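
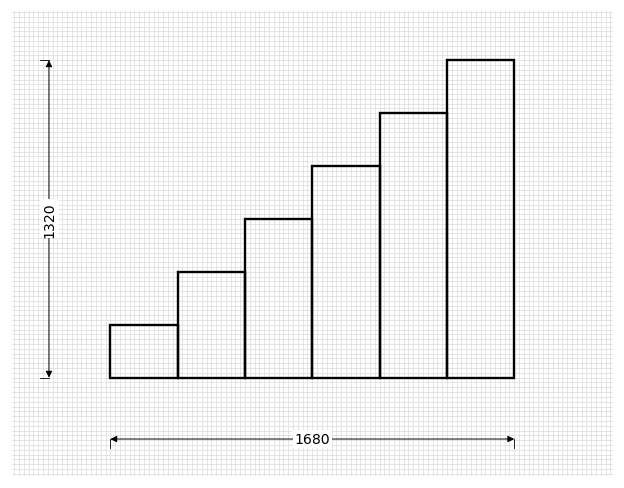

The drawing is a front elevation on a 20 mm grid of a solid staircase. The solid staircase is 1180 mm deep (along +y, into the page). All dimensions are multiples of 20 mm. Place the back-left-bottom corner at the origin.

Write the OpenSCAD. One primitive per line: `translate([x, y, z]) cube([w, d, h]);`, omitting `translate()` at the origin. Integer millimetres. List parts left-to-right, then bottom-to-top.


cube([280, 1180, 220]);
translate([280, 0, 0]) cube([280, 1180, 440]);
translate([560, 0, 0]) cube([280, 1180, 660]);
translate([840, 0, 0]) cube([280, 1180, 880]);
translate([1120, 0, 0]) cube([280, 1180, 1100]);
translate([1400, 0, 0]) cube([280, 1180, 1320]);


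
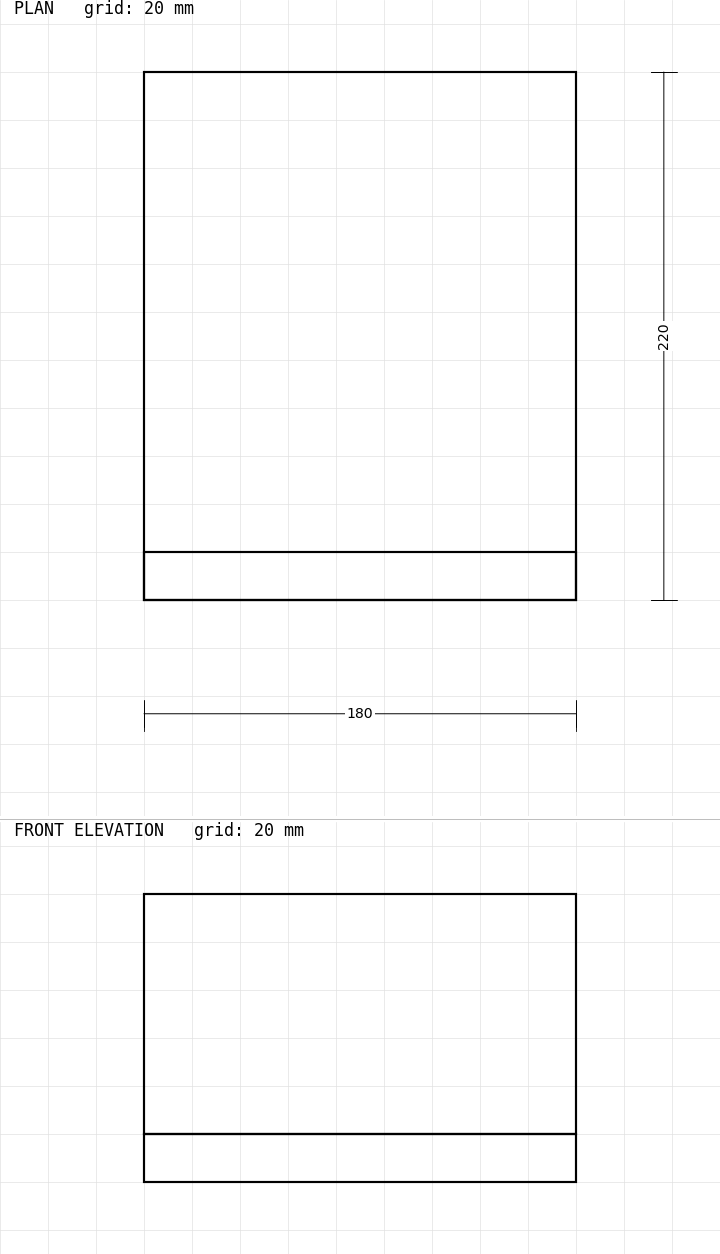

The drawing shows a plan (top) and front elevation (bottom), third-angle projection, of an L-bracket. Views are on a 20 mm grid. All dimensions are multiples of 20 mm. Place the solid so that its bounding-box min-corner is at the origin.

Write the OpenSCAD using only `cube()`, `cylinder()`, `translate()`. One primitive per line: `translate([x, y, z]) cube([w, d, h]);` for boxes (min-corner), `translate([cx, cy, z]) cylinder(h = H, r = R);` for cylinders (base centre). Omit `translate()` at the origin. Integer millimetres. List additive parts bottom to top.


cube([180, 220, 20]);
translate([0, 0, 20]) cube([180, 20, 100]);


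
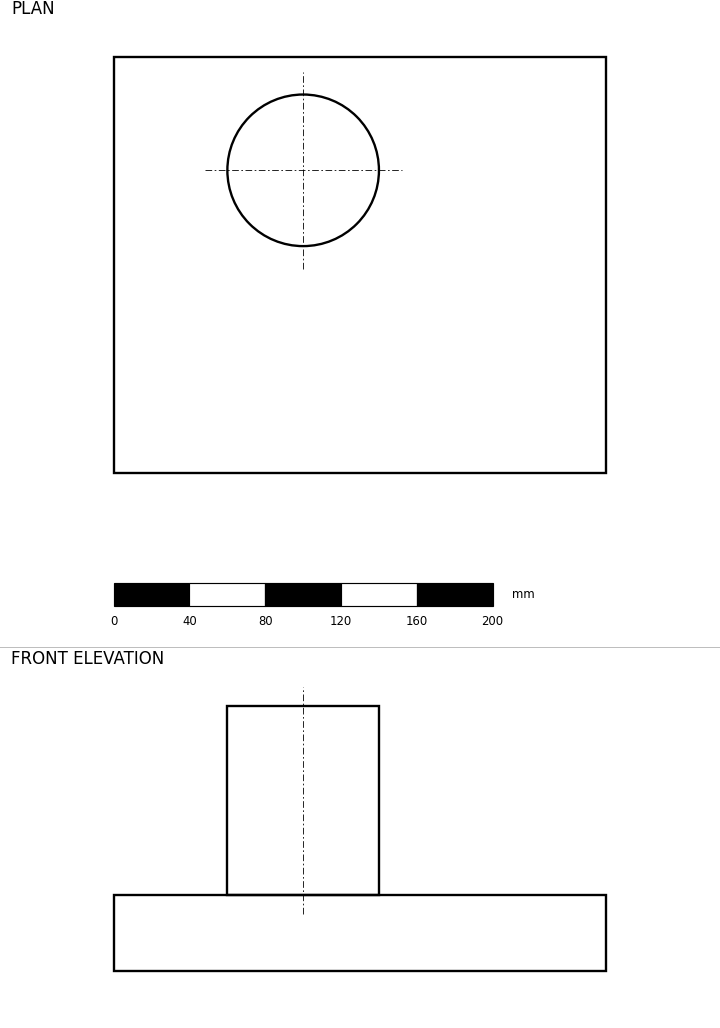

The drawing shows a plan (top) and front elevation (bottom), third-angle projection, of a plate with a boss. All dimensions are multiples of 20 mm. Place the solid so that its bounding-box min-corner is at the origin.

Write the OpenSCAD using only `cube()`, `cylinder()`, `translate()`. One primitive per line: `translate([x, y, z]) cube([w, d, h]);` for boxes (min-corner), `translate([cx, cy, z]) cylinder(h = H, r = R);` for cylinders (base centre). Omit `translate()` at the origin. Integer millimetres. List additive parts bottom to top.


cube([260, 220, 40]);
translate([100, 160, 40]) cylinder(h = 100, r = 40);


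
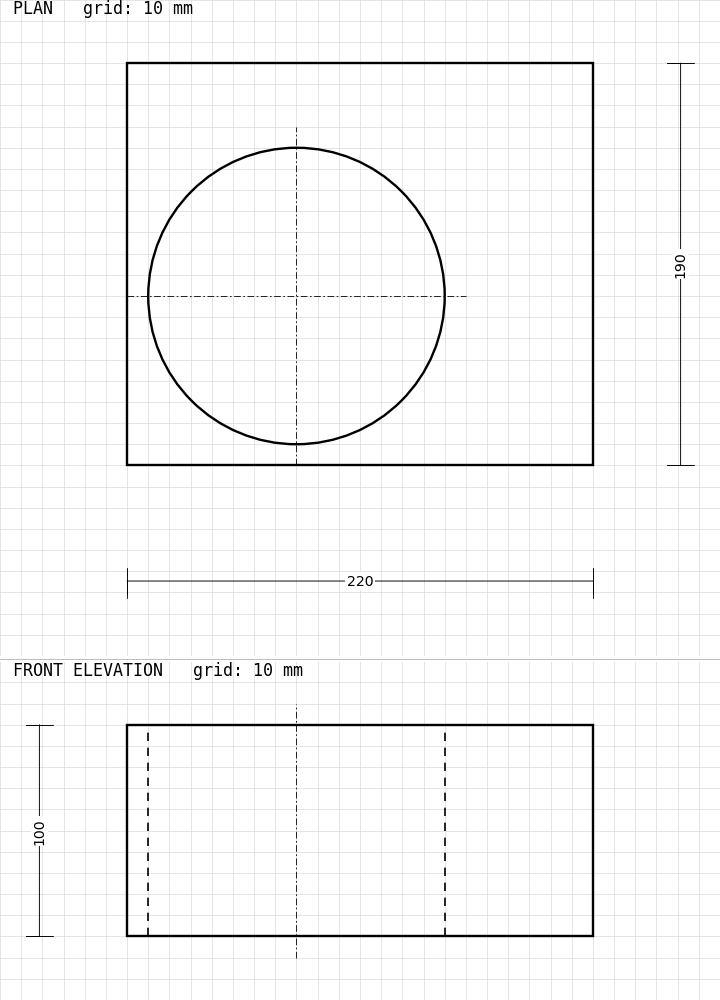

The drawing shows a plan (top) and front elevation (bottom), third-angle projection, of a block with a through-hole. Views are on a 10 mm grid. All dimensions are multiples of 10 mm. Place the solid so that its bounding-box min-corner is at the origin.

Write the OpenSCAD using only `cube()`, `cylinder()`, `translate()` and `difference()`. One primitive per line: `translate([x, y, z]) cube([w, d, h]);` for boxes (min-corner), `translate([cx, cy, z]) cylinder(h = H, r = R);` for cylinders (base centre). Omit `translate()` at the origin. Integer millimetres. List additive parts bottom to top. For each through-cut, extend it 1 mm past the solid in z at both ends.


difference() {
  cube([220, 190, 100]);
  translate([80, 80, -1]) cylinder(h = 102, r = 70);
}


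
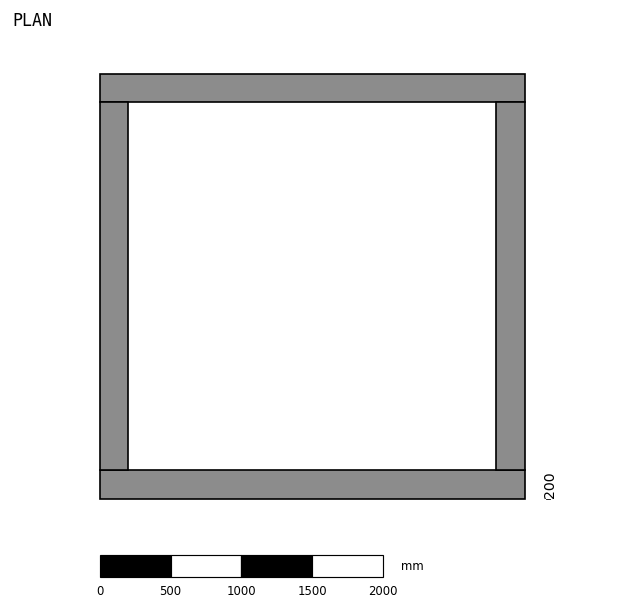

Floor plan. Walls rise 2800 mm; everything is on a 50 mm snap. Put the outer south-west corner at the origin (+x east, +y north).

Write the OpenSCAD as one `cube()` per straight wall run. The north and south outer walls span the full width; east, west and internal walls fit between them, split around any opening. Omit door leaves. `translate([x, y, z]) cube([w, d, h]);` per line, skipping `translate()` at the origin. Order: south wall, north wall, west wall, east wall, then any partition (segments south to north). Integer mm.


cube([3000, 200, 2800]);
translate([0, 2800, 0]) cube([3000, 200, 2800]);
translate([0, 200, 0]) cube([200, 2600, 2800]);
translate([2800, 200, 0]) cube([200, 2600, 2800]);


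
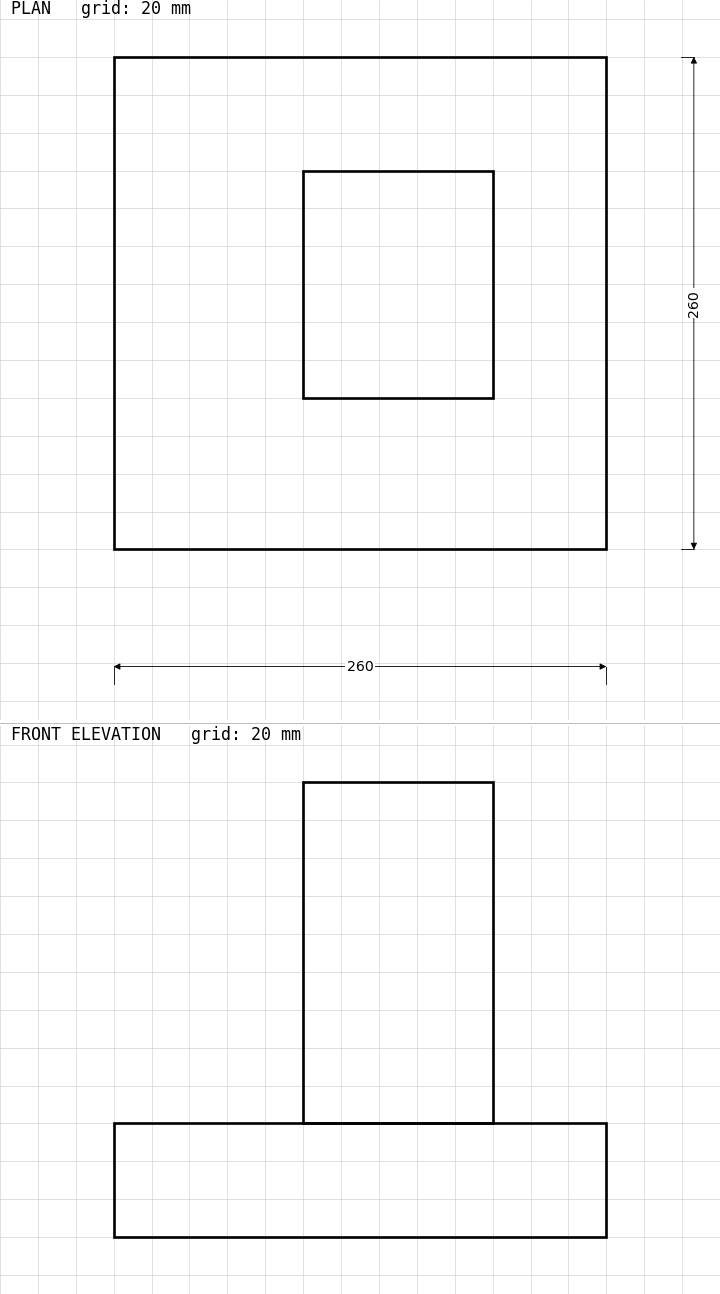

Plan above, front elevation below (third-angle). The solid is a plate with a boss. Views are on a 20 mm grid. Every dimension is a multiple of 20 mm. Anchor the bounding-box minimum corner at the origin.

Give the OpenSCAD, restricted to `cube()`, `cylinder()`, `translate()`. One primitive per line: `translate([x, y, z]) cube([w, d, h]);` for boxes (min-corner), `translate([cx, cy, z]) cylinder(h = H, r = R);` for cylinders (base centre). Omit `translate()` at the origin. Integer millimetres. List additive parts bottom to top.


cube([260, 260, 60]);
translate([100, 80, 60]) cube([100, 120, 180]);


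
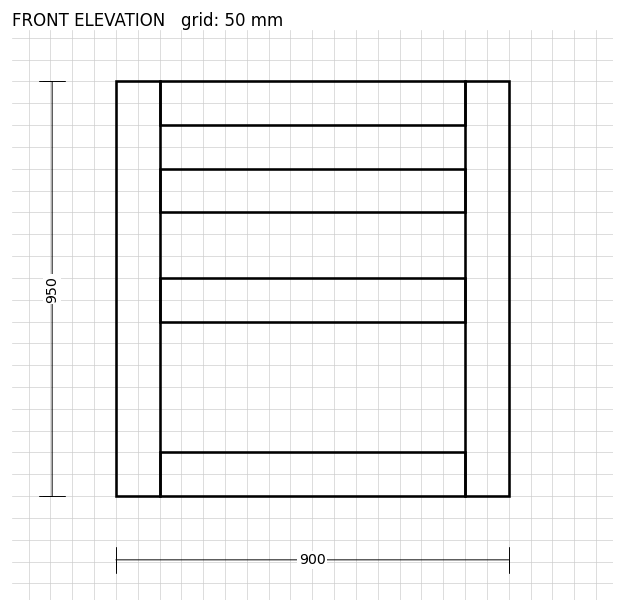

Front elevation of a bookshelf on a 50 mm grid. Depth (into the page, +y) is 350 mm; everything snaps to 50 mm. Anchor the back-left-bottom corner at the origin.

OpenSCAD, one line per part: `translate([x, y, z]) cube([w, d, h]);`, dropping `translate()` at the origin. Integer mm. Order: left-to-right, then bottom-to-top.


cube([100, 350, 950]);
translate([100, 0, 0]) cube([700, 350, 100]);
translate([100, 0, 400]) cube([700, 350, 100]);
translate([100, 0, 650]) cube([700, 350, 100]);
translate([100, 0, 850]) cube([700, 350, 100]);
translate([800, 0, 0]) cube([100, 350, 950]);


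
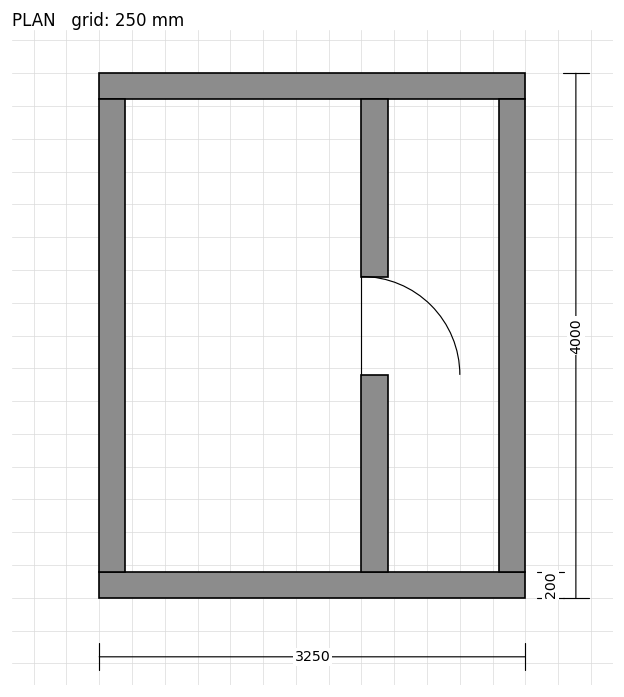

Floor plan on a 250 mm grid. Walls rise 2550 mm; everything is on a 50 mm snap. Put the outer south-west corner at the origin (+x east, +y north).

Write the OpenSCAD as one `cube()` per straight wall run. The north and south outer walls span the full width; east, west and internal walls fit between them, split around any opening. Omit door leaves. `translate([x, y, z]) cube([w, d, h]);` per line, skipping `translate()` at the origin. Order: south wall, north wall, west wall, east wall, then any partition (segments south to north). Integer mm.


cube([3250, 200, 2550]);
translate([0, 3800, 0]) cube([3250, 200, 2550]);
translate([0, 200, 0]) cube([200, 3600, 2550]);
translate([3050, 200, 0]) cube([200, 3600, 2550]);
translate([2000, 200, 0]) cube([200, 1500, 2550]);
translate([2000, 2450, 0]) cube([200, 1350, 2550]);


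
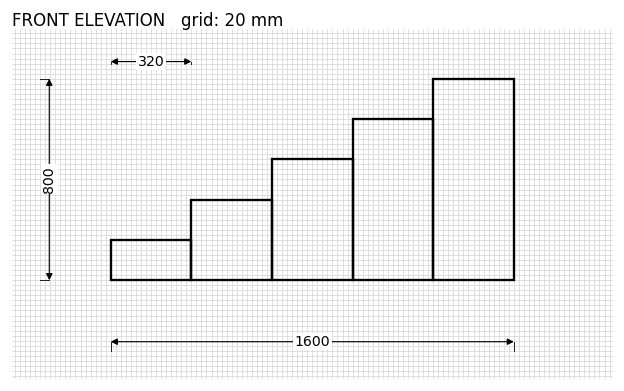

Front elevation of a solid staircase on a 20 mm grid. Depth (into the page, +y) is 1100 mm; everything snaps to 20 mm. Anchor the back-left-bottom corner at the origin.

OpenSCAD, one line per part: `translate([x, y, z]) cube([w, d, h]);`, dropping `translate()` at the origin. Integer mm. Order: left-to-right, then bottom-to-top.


cube([320, 1100, 160]);
translate([320, 0, 0]) cube([320, 1100, 320]);
translate([640, 0, 0]) cube([320, 1100, 480]);
translate([960, 0, 0]) cube([320, 1100, 640]);
translate([1280, 0, 0]) cube([320, 1100, 800]);


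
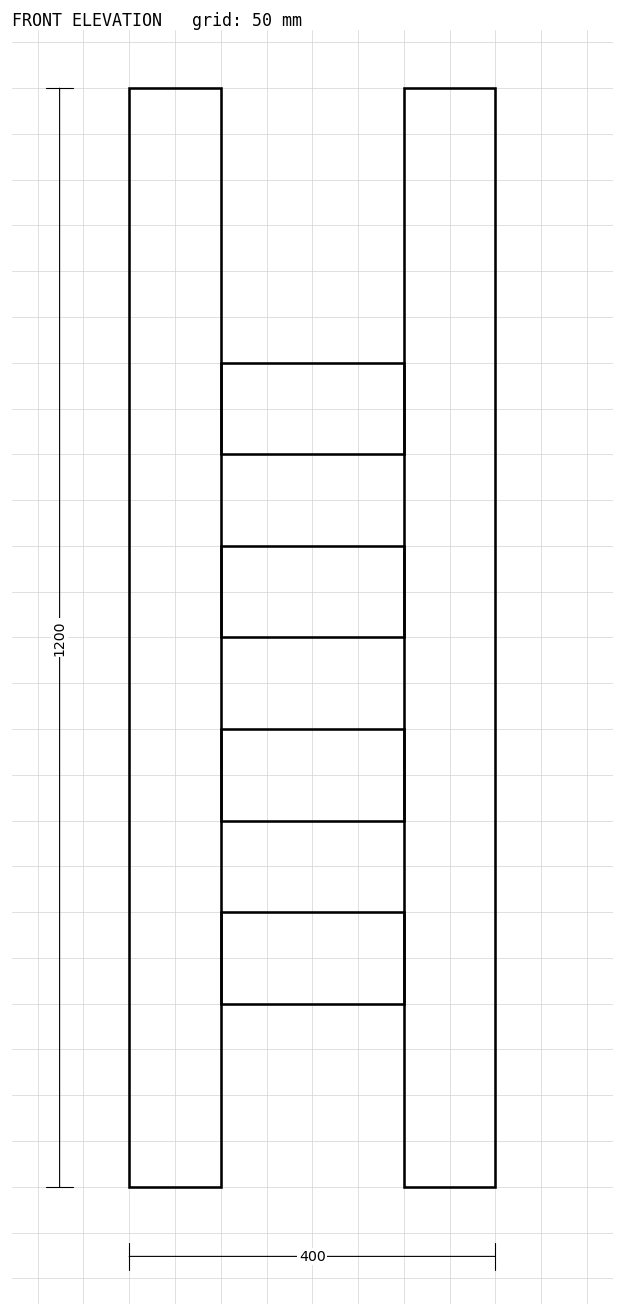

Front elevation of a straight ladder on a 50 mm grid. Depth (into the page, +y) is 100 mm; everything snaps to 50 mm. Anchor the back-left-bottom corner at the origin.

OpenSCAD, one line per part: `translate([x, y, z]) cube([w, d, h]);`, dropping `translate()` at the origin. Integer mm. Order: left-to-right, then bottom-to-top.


cube([100, 100, 1200]);
translate([100, 0, 200]) cube([200, 100, 100]);
translate([100, 0, 400]) cube([200, 100, 100]);
translate([100, 0, 600]) cube([200, 100, 100]);
translate([100, 0, 800]) cube([200, 100, 100]);
translate([300, 0, 0]) cube([100, 100, 1200]);


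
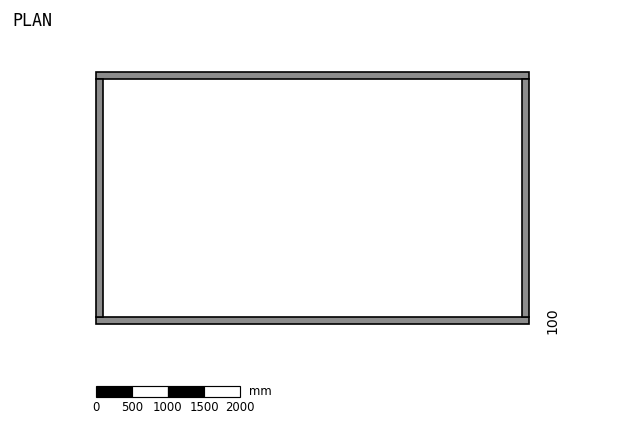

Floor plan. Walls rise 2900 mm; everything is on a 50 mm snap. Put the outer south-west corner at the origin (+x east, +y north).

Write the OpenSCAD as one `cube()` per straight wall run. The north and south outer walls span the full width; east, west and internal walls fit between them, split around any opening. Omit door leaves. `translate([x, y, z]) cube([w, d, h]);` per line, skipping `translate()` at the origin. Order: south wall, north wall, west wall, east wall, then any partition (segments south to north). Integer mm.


cube([6000, 100, 2900]);
translate([0, 3400, 0]) cube([6000, 100, 2900]);
translate([0, 100, 0]) cube([100, 3300, 2900]);
translate([5900, 100, 0]) cube([100, 3300, 2900]);


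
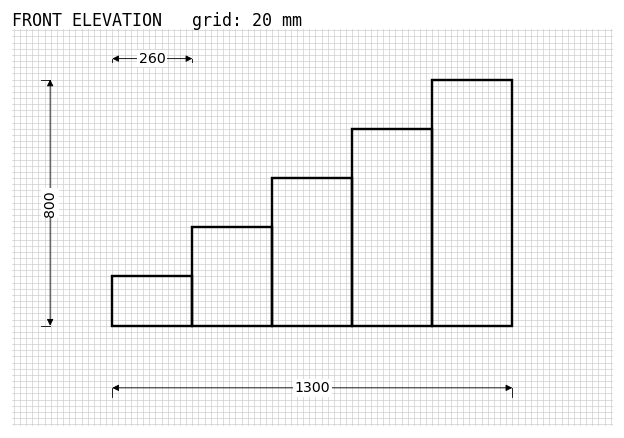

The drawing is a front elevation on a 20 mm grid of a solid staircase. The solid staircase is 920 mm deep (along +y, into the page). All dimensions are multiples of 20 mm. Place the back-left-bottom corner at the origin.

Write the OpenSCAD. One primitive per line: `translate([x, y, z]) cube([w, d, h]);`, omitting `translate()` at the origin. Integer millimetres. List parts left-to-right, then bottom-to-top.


cube([260, 920, 160]);
translate([260, 0, 0]) cube([260, 920, 320]);
translate([520, 0, 0]) cube([260, 920, 480]);
translate([780, 0, 0]) cube([260, 920, 640]);
translate([1040, 0, 0]) cube([260, 920, 800]);


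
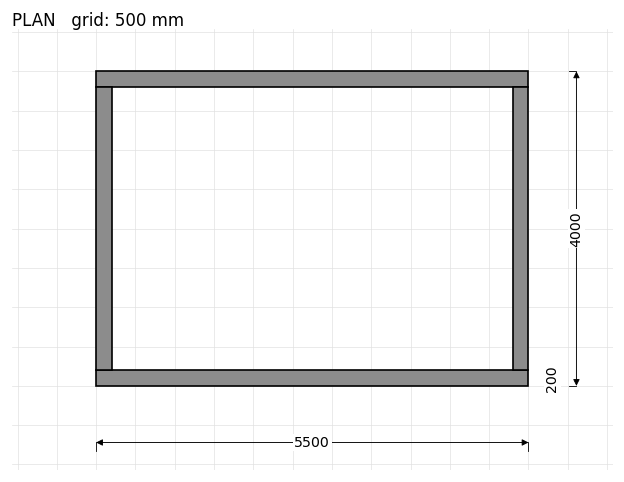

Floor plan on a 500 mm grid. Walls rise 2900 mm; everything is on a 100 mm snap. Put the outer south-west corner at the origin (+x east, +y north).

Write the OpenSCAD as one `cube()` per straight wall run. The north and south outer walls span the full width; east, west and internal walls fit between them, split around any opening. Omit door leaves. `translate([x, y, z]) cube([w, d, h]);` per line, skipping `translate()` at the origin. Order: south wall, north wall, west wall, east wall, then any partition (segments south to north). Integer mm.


cube([5500, 200, 2900]);
translate([0, 3800, 0]) cube([5500, 200, 2900]);
translate([0, 200, 0]) cube([200, 3600, 2900]);
translate([5300, 200, 0]) cube([200, 3600, 2900]);


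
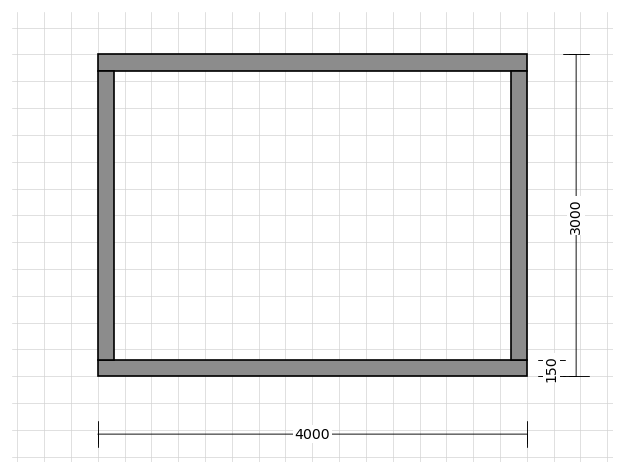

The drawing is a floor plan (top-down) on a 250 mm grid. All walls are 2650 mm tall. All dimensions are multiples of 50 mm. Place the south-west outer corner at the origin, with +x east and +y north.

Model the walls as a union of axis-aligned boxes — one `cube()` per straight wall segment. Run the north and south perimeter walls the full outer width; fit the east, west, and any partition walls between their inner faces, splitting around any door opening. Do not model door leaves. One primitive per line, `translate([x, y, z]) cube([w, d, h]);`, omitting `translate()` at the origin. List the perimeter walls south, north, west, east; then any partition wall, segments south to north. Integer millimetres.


cube([4000, 150, 2650]);
translate([0, 2850, 0]) cube([4000, 150, 2650]);
translate([0, 150, 0]) cube([150, 2700, 2650]);
translate([3850, 150, 0]) cube([150, 2700, 2650]);


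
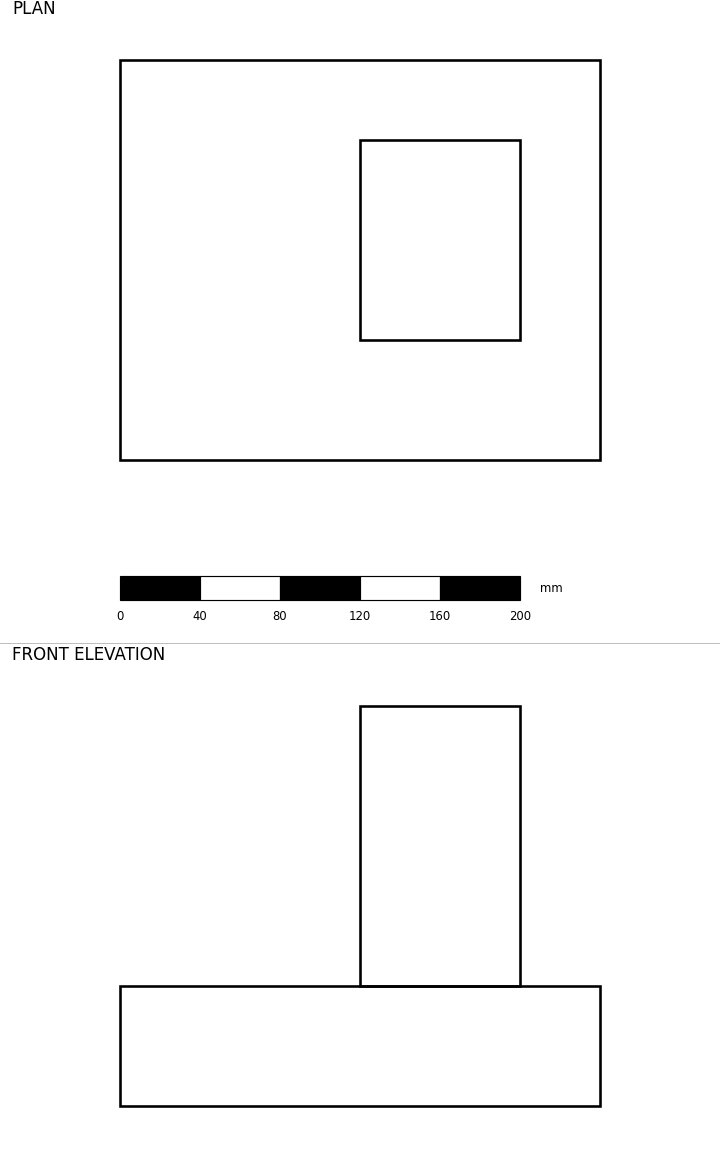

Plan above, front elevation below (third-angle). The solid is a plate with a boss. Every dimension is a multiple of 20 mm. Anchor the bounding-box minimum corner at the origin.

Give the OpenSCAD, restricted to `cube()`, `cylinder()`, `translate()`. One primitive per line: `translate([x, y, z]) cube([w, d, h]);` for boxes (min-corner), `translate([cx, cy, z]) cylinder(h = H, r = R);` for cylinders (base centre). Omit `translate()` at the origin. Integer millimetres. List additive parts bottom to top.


cube([240, 200, 60]);
translate([120, 60, 60]) cube([80, 100, 140]);


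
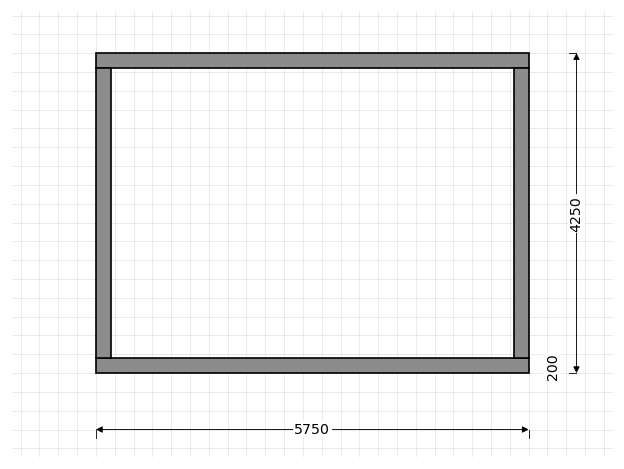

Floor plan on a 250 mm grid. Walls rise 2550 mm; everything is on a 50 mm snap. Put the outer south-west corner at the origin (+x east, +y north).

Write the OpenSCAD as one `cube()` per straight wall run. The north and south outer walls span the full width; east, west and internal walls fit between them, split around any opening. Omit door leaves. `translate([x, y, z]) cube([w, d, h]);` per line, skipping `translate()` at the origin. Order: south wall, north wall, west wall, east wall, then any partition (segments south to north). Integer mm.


cube([5750, 200, 2550]);
translate([0, 4050, 0]) cube([5750, 200, 2550]);
translate([0, 200, 0]) cube([200, 3850, 2550]);
translate([5550, 200, 0]) cube([200, 3850, 2550]);


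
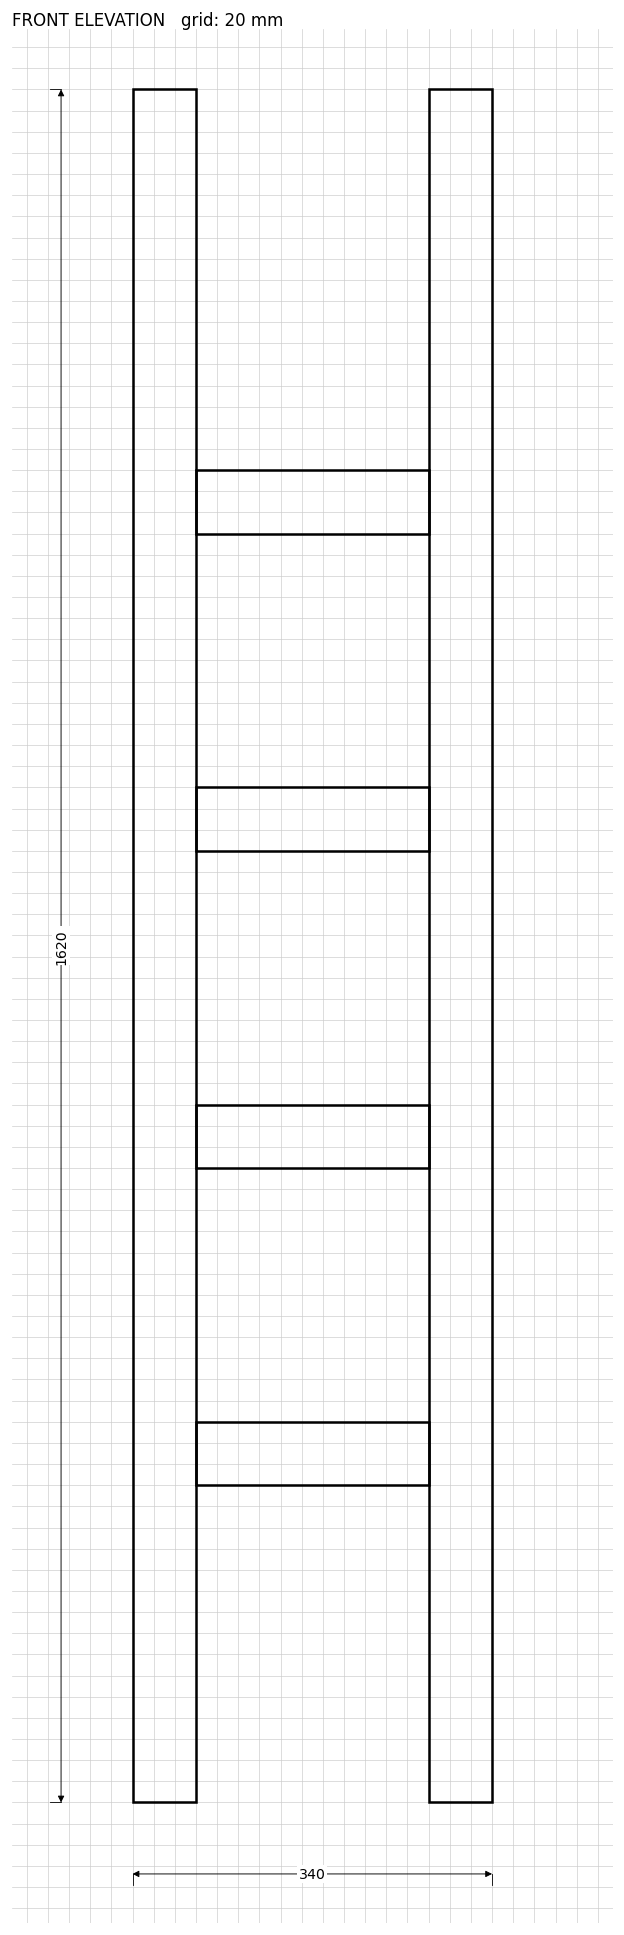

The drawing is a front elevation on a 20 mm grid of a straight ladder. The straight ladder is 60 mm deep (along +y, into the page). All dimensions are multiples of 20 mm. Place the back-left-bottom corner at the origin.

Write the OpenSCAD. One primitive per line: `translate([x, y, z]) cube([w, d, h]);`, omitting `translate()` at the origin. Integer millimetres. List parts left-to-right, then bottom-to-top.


cube([60, 60, 1620]);
translate([60, 0, 300]) cube([220, 60, 60]);
translate([60, 0, 600]) cube([220, 60, 60]);
translate([60, 0, 900]) cube([220, 60, 60]);
translate([60, 0, 1200]) cube([220, 60, 60]);
translate([280, 0, 0]) cube([60, 60, 1620]);


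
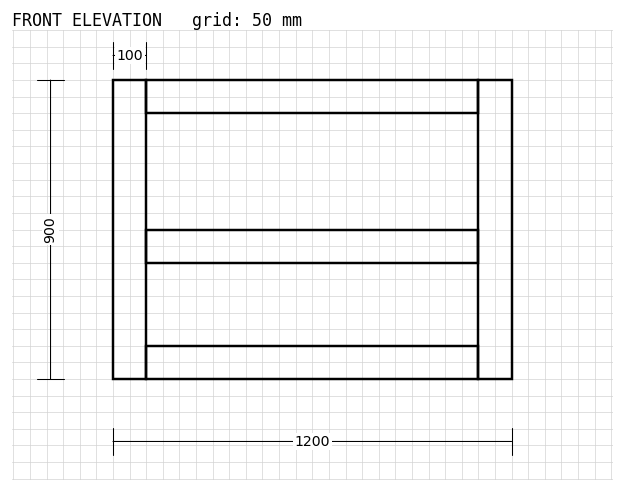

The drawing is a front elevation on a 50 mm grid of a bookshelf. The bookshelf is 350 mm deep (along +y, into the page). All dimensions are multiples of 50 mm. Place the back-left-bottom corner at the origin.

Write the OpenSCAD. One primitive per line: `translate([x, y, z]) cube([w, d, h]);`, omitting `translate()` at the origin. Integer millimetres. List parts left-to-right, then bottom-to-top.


cube([100, 350, 900]);
translate([100, 0, 0]) cube([1000, 350, 100]);
translate([100, 0, 350]) cube([1000, 350, 100]);
translate([100, 0, 800]) cube([1000, 350, 100]);
translate([1100, 0, 0]) cube([100, 350, 900]);


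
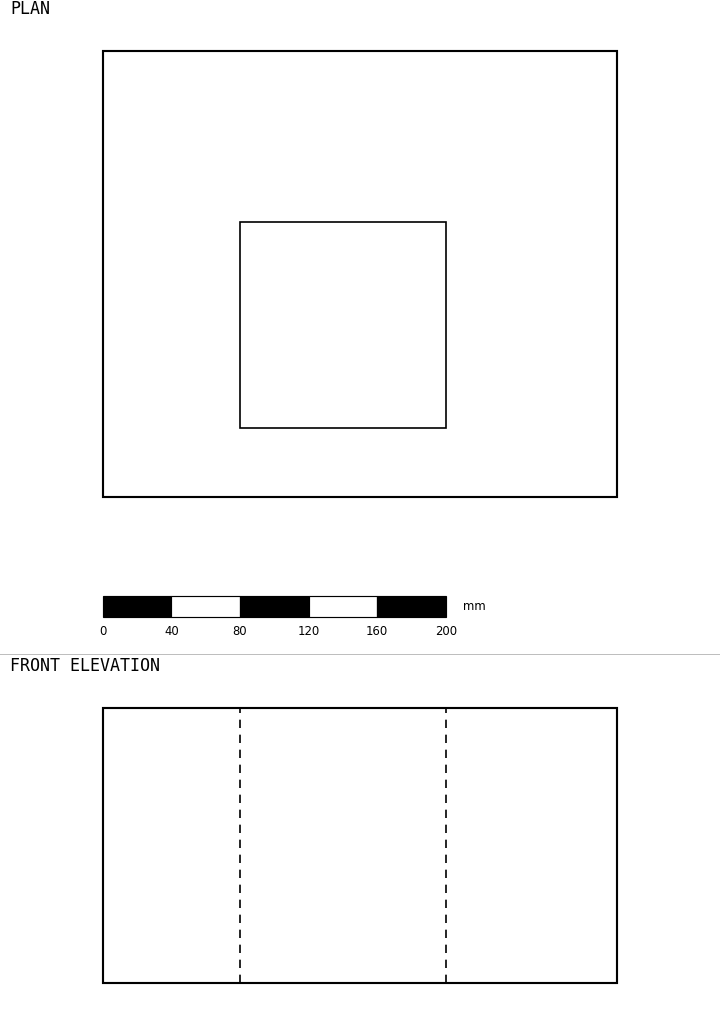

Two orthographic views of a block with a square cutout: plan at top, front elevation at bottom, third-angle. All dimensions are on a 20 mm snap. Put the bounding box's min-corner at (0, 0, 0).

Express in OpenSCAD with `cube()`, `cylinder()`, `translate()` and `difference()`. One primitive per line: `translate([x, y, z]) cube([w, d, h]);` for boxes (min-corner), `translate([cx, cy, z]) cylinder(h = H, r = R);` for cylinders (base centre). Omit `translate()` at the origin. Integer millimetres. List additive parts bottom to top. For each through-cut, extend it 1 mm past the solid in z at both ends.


difference() {
  cube([300, 260, 160]);
  translate([80, 40, -1]) cube([120, 120, 162]);
}


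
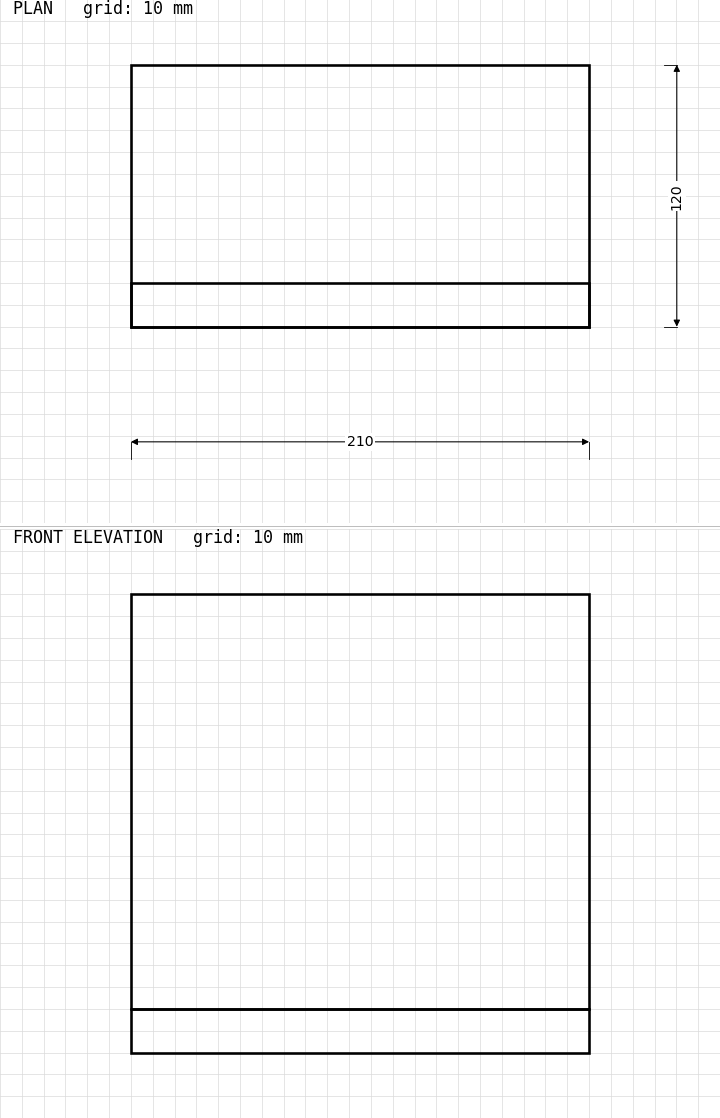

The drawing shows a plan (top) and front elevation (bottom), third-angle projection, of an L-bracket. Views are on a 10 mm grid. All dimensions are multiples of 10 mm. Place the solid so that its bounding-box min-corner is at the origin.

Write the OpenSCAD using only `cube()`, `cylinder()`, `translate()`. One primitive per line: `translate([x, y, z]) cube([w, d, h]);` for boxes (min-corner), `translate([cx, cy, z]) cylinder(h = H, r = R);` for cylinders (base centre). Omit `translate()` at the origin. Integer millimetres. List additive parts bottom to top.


cube([210, 120, 20]);
translate([0, 0, 20]) cube([210, 20, 190]);


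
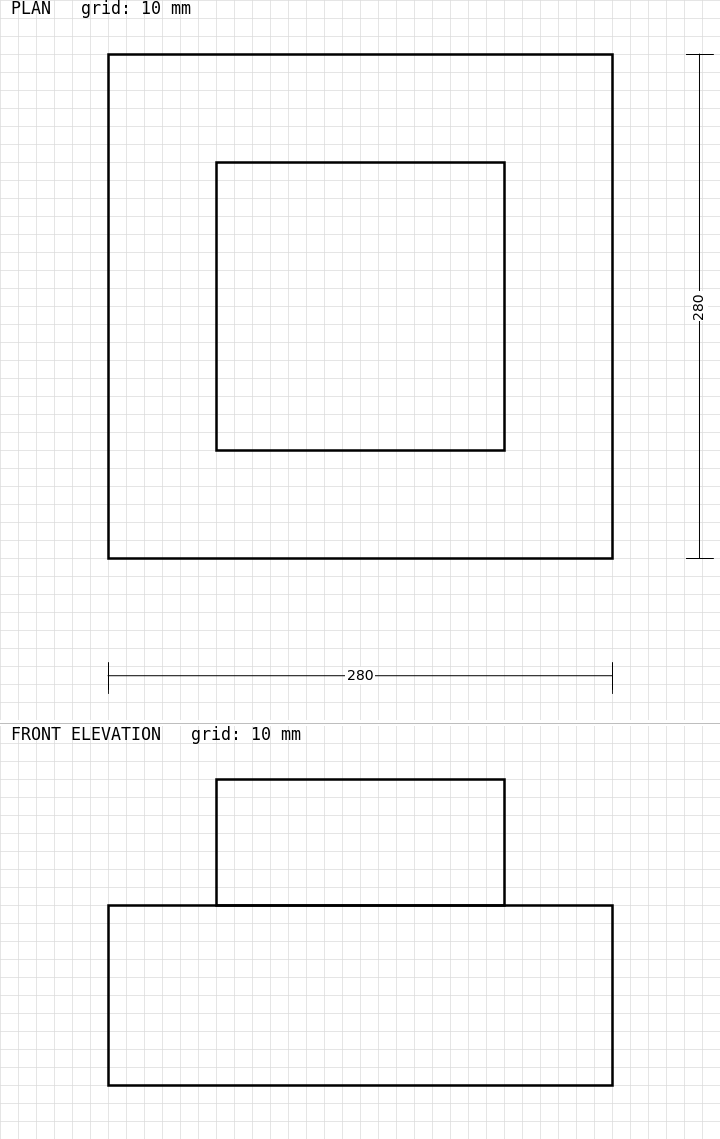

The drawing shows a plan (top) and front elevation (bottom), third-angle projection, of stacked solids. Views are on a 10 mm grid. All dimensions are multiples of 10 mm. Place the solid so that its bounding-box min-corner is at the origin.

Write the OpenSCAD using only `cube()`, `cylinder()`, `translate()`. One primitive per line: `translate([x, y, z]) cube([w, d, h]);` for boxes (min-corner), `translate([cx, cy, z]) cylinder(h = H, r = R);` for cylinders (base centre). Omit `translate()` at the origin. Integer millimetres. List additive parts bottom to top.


cube([280, 280, 100]);
translate([60, 60, 100]) cube([160, 160, 70]);


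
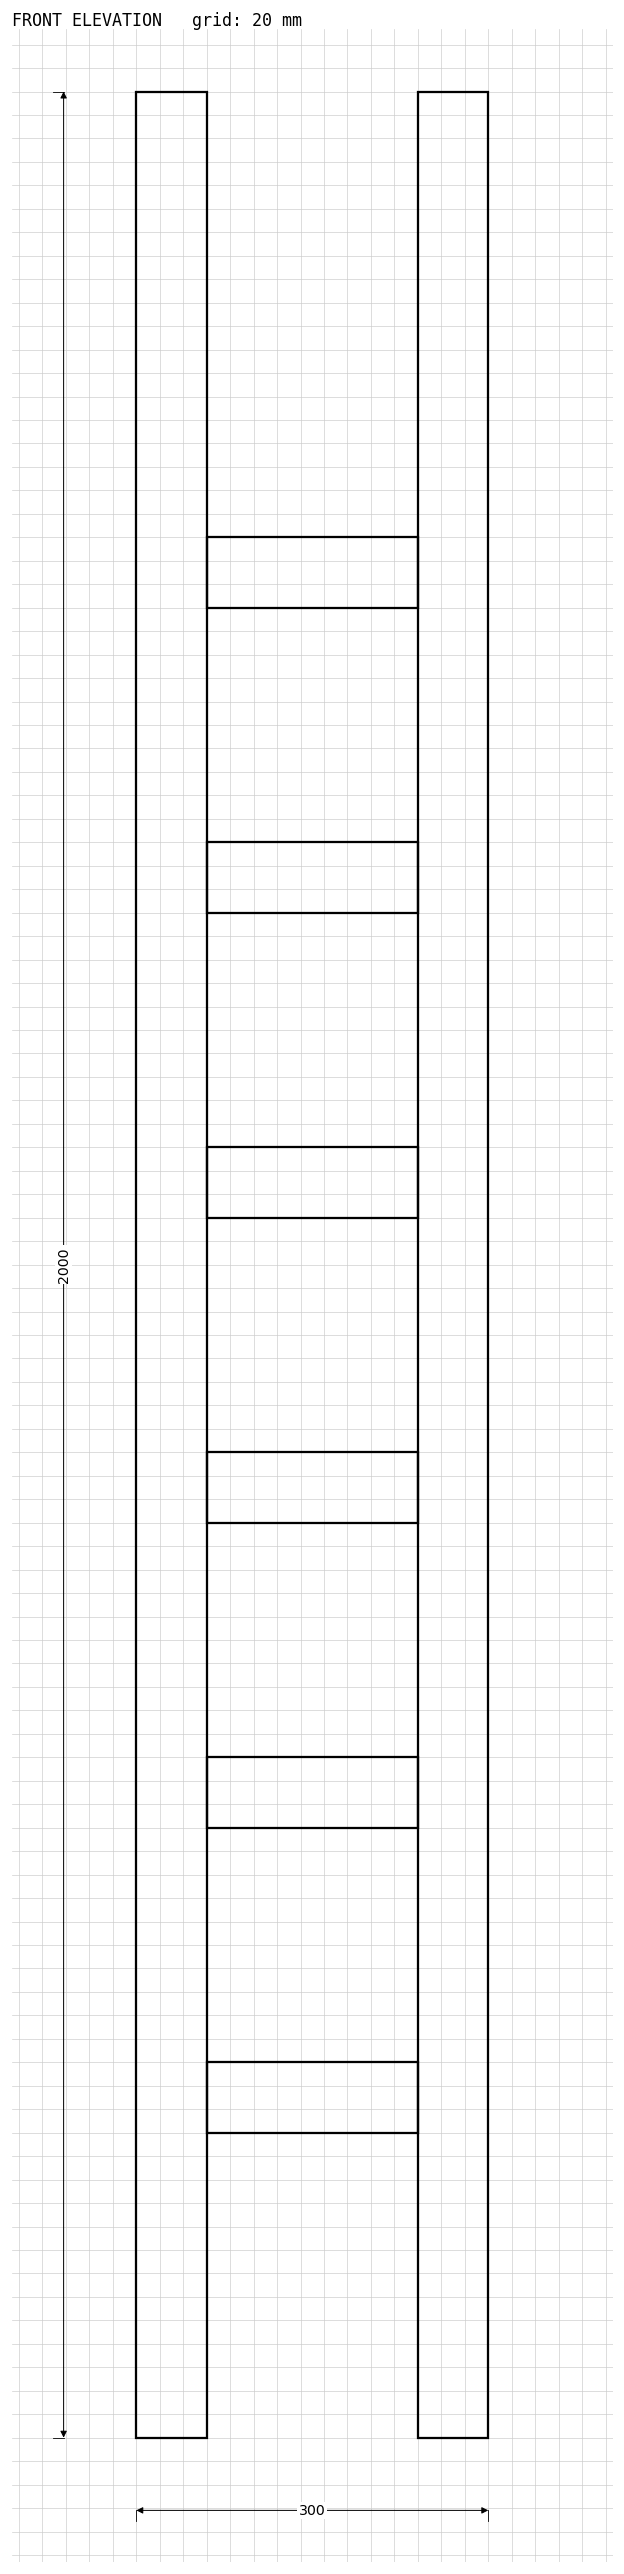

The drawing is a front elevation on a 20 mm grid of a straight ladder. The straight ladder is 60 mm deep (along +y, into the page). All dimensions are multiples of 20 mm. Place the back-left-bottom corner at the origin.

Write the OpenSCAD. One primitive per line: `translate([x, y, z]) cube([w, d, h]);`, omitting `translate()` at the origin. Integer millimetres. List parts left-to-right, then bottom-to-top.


cube([60, 60, 2000]);
translate([60, 0, 260]) cube([180, 60, 60]);
translate([60, 0, 520]) cube([180, 60, 60]);
translate([60, 0, 780]) cube([180, 60, 60]);
translate([60, 0, 1040]) cube([180, 60, 60]);
translate([60, 0, 1300]) cube([180, 60, 60]);
translate([60, 0, 1560]) cube([180, 60, 60]);
translate([240, 0, 0]) cube([60, 60, 2000]);


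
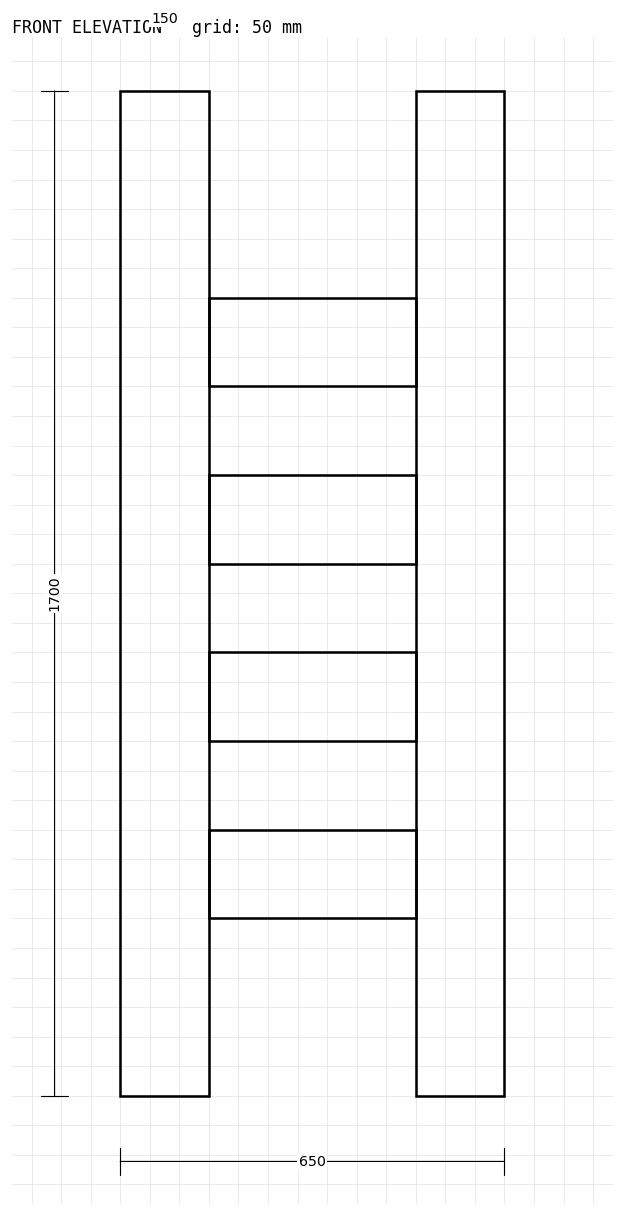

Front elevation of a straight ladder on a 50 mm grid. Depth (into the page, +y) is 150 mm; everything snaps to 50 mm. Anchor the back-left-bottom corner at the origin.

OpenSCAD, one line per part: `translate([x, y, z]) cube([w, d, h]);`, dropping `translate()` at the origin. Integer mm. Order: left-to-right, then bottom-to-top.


cube([150, 150, 1700]);
translate([150, 0, 300]) cube([350, 150, 150]);
translate([150, 0, 600]) cube([350, 150, 150]);
translate([150, 0, 900]) cube([350, 150, 150]);
translate([150, 0, 1200]) cube([350, 150, 150]);
translate([500, 0, 0]) cube([150, 150, 1700]);


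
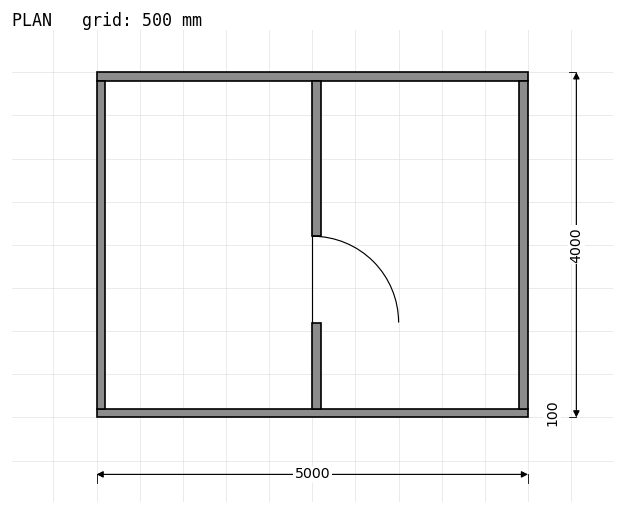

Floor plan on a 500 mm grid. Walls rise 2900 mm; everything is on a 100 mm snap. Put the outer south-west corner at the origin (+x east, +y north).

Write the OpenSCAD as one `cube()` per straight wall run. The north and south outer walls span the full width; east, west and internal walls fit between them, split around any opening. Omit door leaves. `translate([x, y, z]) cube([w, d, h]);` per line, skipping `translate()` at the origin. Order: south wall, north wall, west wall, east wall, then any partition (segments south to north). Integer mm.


cube([5000, 100, 2900]);
translate([0, 3900, 0]) cube([5000, 100, 2900]);
translate([0, 100, 0]) cube([100, 3800, 2900]);
translate([4900, 100, 0]) cube([100, 3800, 2900]);
translate([2500, 100, 0]) cube([100, 1000, 2900]);
translate([2500, 2100, 0]) cube([100, 1800, 2900]);


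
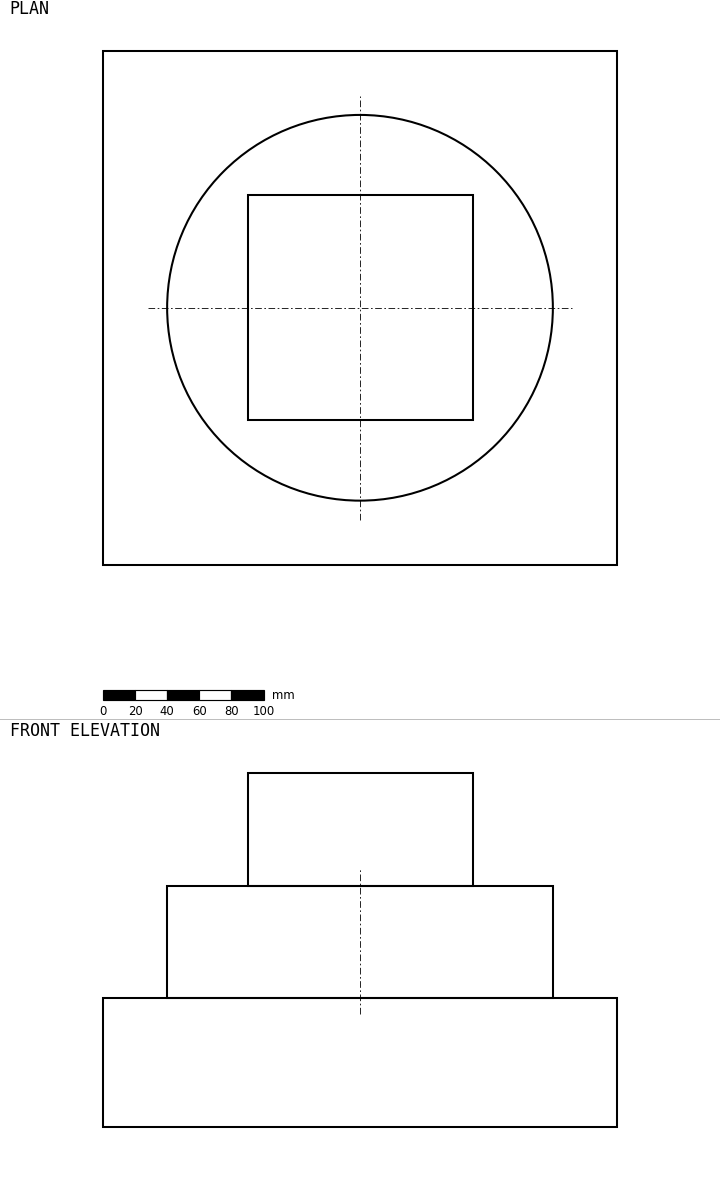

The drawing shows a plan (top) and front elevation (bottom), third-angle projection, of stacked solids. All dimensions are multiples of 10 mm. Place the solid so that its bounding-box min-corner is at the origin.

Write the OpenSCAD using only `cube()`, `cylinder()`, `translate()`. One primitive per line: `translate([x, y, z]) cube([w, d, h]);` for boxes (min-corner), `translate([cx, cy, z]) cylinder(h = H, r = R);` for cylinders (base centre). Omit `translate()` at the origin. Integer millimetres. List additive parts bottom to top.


cube([320, 320, 80]);
translate([160, 160, 80]) cylinder(h = 70, r = 120);
translate([90, 90, 150]) cube([140, 140, 70]);


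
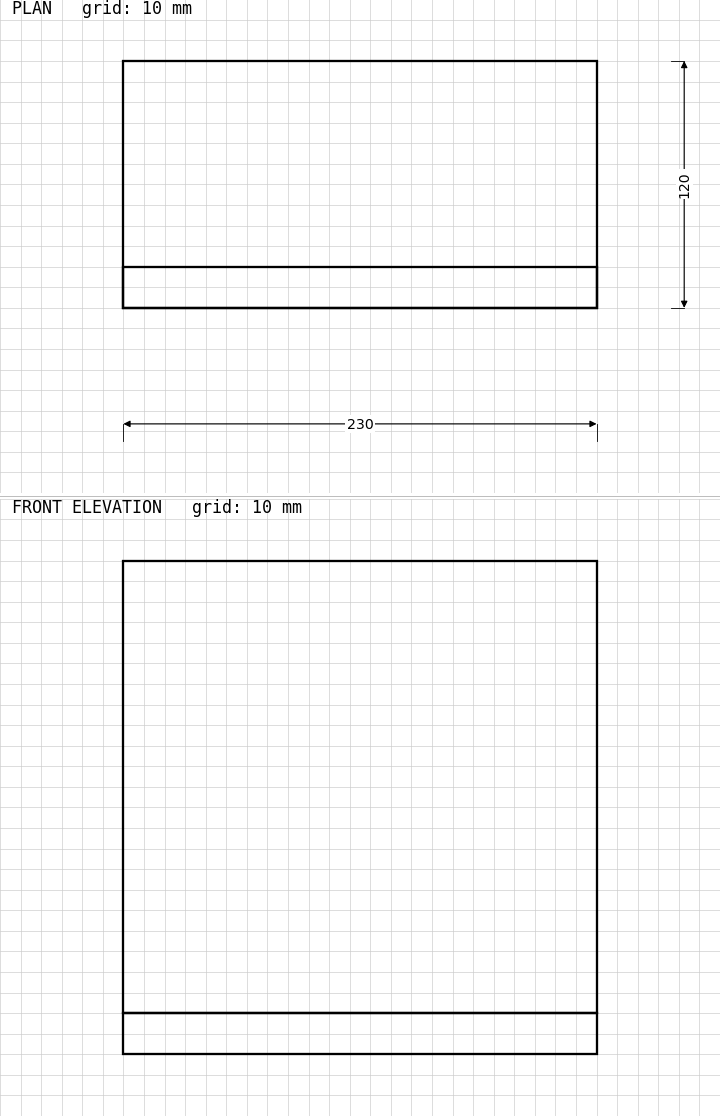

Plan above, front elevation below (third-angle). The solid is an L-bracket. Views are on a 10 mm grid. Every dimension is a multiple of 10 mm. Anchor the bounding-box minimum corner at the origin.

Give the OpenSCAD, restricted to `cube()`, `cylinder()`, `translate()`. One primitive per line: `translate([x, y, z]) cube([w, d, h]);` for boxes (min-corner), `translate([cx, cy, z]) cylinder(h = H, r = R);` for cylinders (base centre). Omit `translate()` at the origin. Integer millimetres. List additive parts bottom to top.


cube([230, 120, 20]);
translate([0, 0, 20]) cube([230, 20, 220]);


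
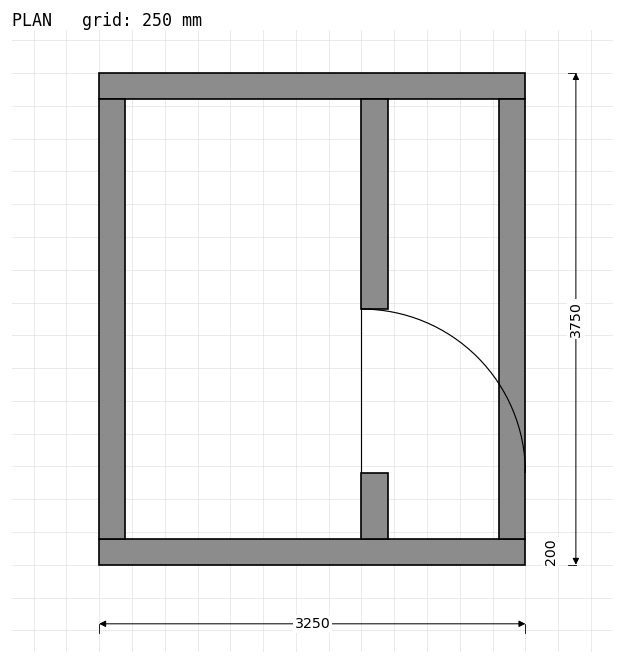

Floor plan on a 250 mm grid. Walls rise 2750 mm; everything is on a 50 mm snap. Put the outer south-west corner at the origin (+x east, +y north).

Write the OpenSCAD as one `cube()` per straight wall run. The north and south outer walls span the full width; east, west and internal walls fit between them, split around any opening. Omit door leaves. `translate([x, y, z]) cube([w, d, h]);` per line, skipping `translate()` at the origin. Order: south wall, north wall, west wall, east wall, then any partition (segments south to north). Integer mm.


cube([3250, 200, 2750]);
translate([0, 3550, 0]) cube([3250, 200, 2750]);
translate([0, 200, 0]) cube([200, 3350, 2750]);
translate([3050, 200, 0]) cube([200, 3350, 2750]);
translate([2000, 200, 0]) cube([200, 500, 2750]);
translate([2000, 1950, 0]) cube([200, 1600, 2750]);


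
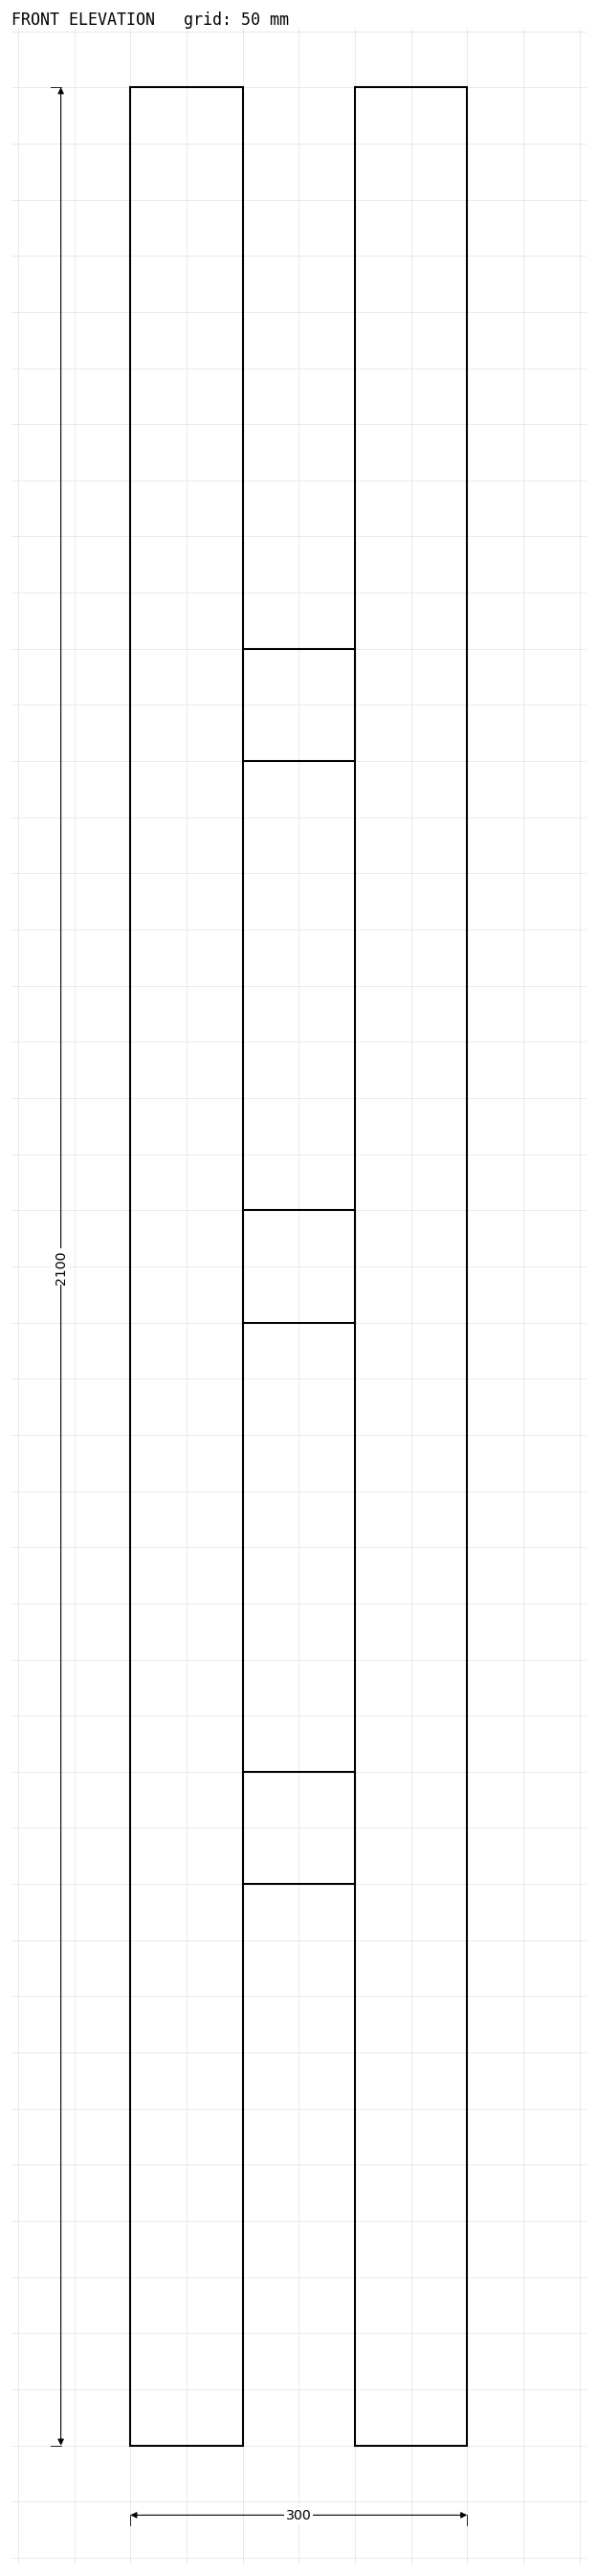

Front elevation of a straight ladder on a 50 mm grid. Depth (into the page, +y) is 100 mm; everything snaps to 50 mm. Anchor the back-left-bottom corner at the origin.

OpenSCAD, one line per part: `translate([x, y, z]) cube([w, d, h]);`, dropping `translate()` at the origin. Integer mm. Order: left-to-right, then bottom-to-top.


cube([100, 100, 2100]);
translate([100, 0, 500]) cube([100, 100, 100]);
translate([100, 0, 1000]) cube([100, 100, 100]);
translate([100, 0, 1500]) cube([100, 100, 100]);
translate([200, 0, 0]) cube([100, 100, 2100]);


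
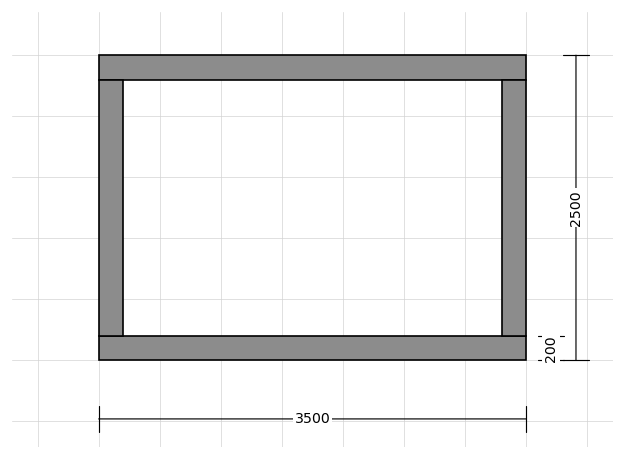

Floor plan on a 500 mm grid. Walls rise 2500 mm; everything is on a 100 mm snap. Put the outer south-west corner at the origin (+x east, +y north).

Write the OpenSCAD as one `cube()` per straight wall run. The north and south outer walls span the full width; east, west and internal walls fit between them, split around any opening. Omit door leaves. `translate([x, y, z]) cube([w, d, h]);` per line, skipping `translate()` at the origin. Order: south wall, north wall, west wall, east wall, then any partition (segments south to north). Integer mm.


cube([3500, 200, 2500]);
translate([0, 2300, 0]) cube([3500, 200, 2500]);
translate([0, 200, 0]) cube([200, 2100, 2500]);
translate([3300, 200, 0]) cube([200, 2100, 2500]);


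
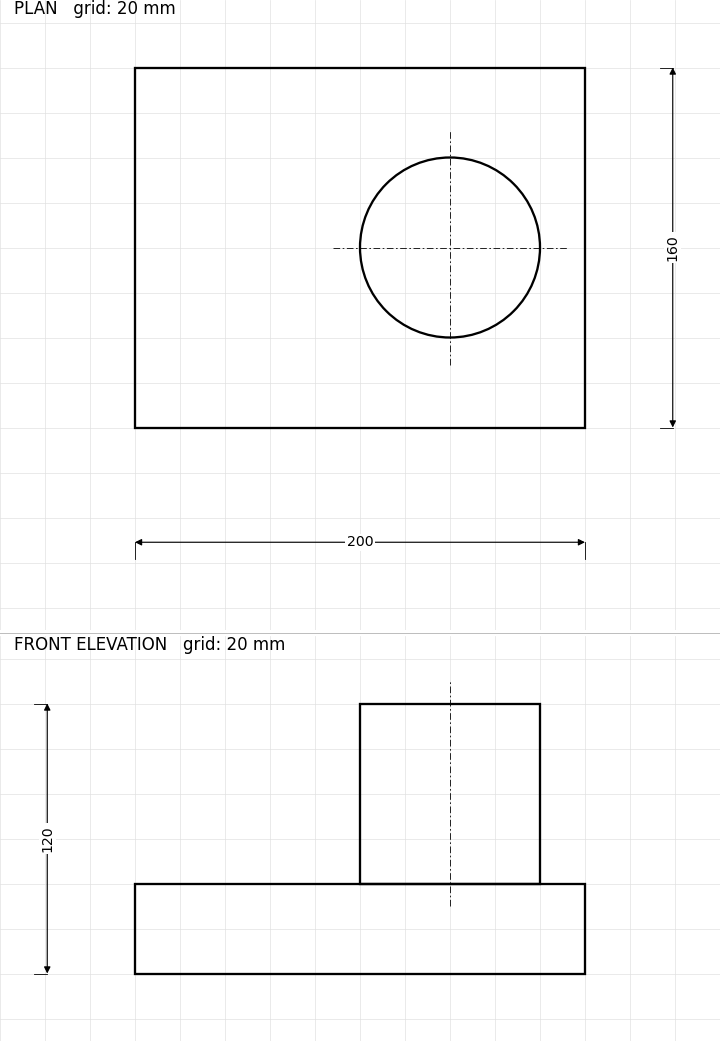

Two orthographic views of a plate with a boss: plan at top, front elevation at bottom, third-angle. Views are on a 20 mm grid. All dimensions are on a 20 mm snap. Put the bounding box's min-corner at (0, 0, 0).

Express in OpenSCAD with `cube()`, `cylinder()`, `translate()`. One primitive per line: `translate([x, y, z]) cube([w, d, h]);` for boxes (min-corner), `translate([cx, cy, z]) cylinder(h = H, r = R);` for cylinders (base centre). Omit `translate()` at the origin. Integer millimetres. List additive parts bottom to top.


cube([200, 160, 40]);
translate([140, 80, 40]) cylinder(h = 80, r = 40);


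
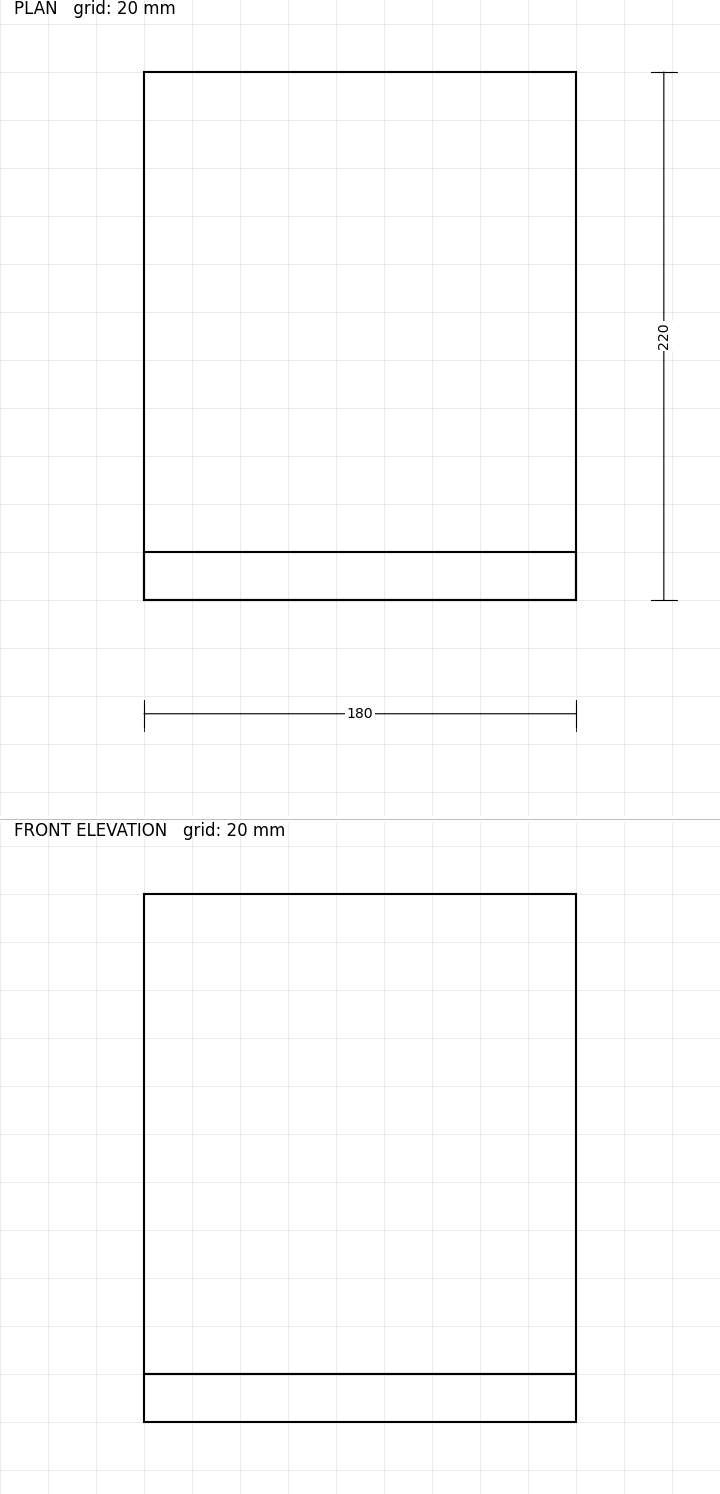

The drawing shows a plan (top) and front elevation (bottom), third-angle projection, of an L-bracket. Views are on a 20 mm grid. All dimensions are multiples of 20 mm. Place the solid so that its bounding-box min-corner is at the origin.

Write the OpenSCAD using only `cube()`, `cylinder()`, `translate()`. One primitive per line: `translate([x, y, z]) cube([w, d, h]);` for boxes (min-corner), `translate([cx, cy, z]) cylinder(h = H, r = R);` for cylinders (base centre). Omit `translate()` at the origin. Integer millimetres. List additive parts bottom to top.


cube([180, 220, 20]);
translate([0, 0, 20]) cube([180, 20, 200]);


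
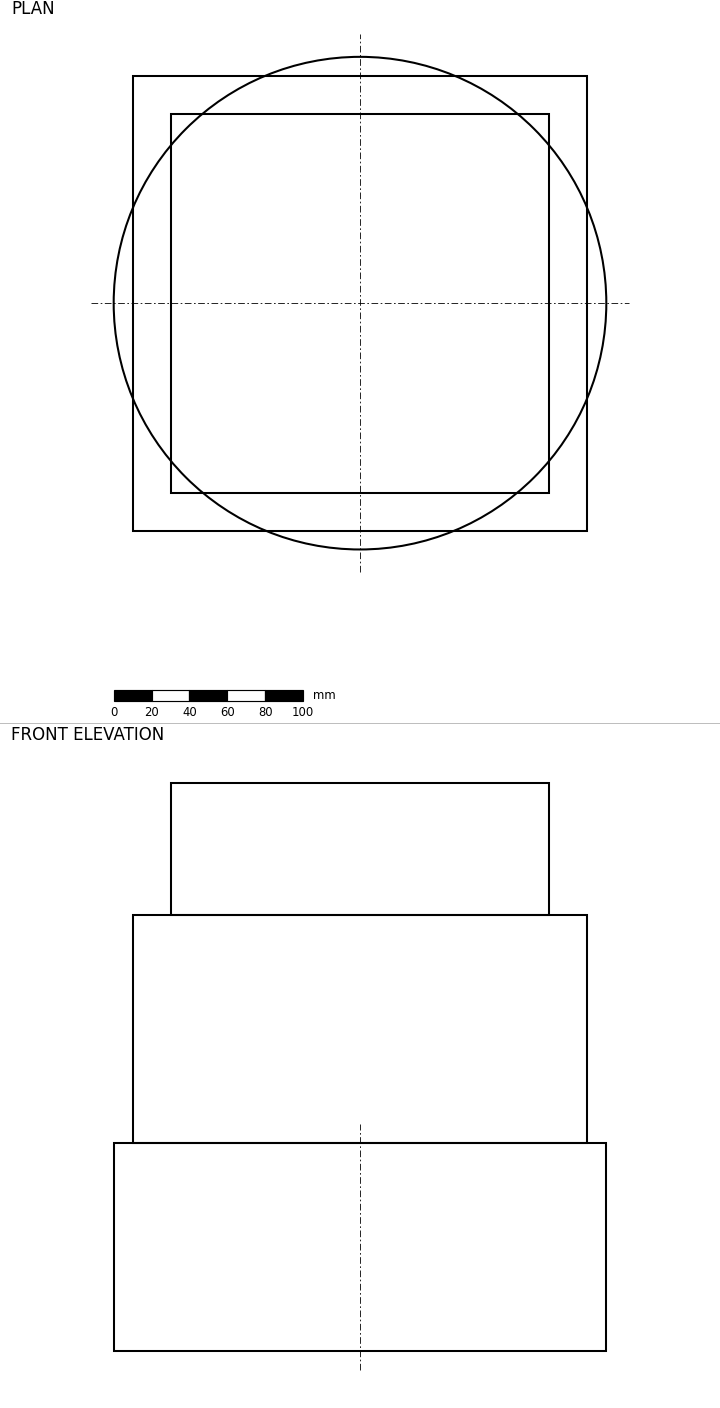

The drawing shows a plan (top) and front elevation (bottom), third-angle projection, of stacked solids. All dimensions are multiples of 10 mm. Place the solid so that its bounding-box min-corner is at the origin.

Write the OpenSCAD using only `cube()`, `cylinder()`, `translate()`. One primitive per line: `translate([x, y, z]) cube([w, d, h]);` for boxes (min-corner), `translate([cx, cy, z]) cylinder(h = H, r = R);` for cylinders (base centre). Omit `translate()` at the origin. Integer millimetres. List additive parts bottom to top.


translate([130, 130, 0]) cylinder(h = 110, r = 130);
translate([10, 10, 110]) cube([240, 240, 120]);
translate([30, 30, 230]) cube([200, 200, 70]);


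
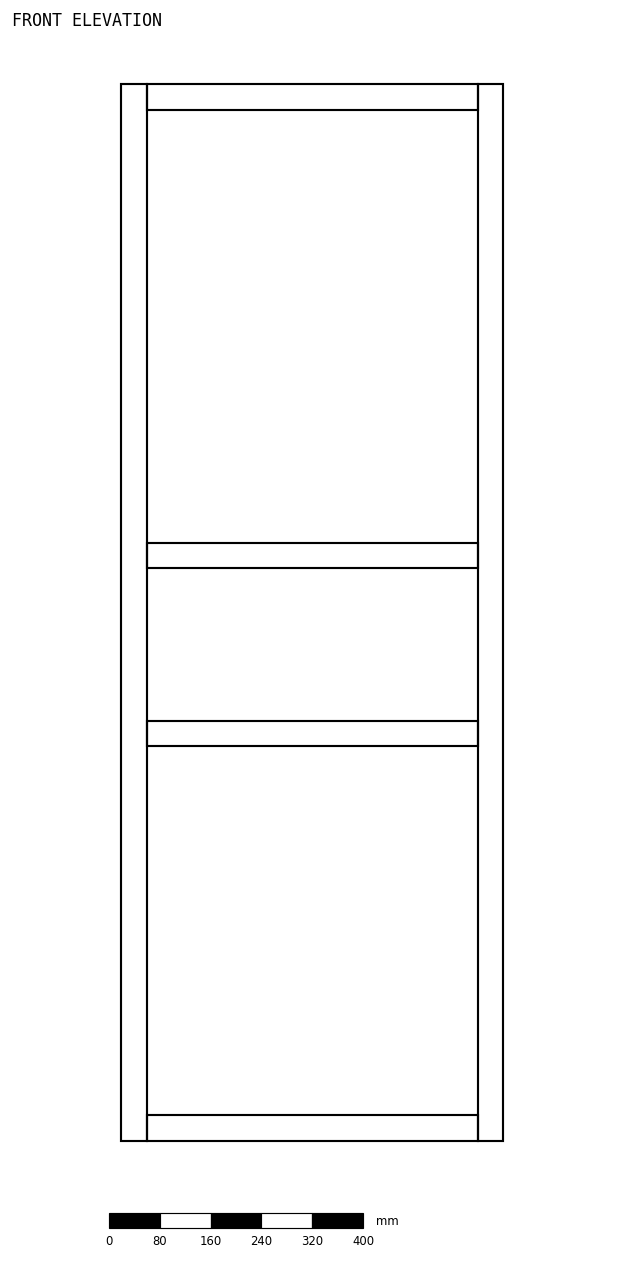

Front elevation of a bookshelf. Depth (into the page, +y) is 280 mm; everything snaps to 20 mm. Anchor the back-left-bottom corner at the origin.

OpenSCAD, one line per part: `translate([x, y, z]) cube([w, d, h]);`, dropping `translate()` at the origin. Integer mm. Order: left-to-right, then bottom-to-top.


cube([40, 280, 1660]);
translate([40, 0, 0]) cube([520, 280, 40]);
translate([40, 0, 620]) cube([520, 280, 40]);
translate([40, 0, 900]) cube([520, 280, 40]);
translate([40, 0, 1620]) cube([520, 280, 40]);
translate([560, 0, 0]) cube([40, 280, 1660]);


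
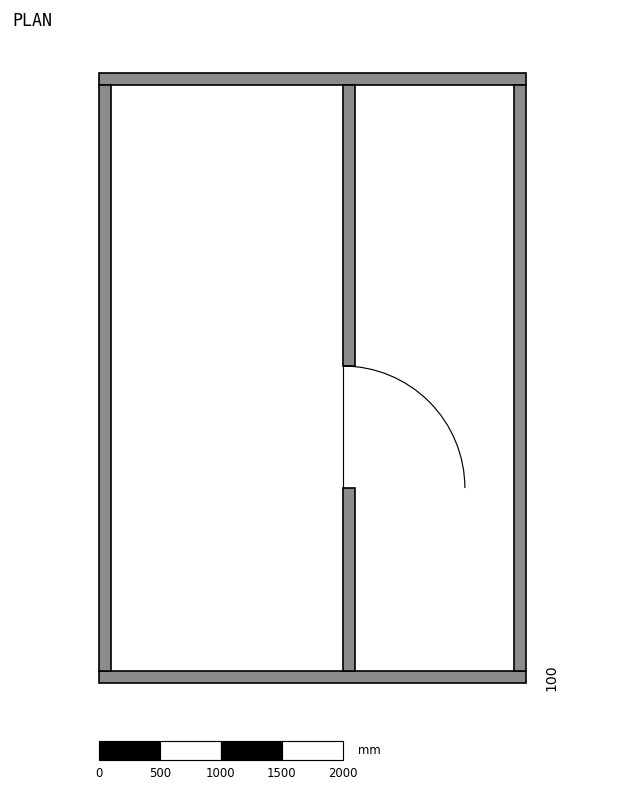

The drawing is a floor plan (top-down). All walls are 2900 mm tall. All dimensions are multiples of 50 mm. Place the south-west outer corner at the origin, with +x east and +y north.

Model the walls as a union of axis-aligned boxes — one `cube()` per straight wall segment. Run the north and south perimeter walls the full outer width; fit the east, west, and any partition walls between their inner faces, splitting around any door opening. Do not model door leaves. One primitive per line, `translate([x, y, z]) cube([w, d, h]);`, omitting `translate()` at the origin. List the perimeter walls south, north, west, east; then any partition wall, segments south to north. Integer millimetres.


cube([3500, 100, 2900]);
translate([0, 4900, 0]) cube([3500, 100, 2900]);
translate([0, 100, 0]) cube([100, 4800, 2900]);
translate([3400, 100, 0]) cube([100, 4800, 2900]);
translate([2000, 100, 0]) cube([100, 1500, 2900]);
translate([2000, 2600, 0]) cube([100, 2300, 2900]);
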